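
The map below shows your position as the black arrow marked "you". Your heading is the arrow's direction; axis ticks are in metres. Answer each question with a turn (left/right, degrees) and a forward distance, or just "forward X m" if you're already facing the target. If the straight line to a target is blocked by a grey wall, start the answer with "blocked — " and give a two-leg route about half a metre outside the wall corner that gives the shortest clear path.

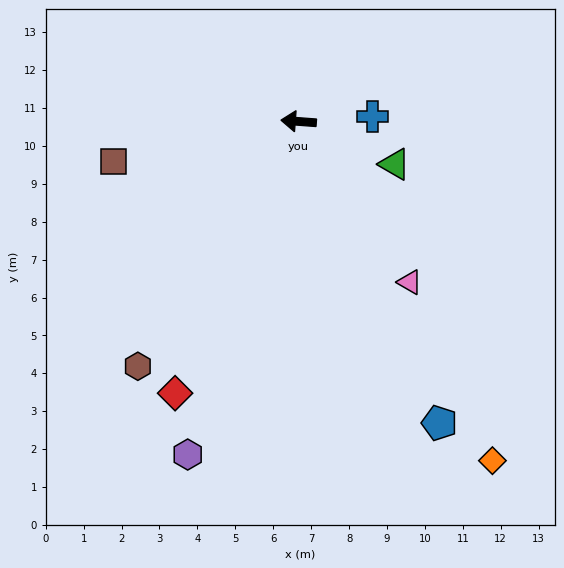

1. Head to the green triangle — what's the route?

turn left 160°, forward 2.8 m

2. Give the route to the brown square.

turn left 16°, forward 5.0 m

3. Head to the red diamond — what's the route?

turn left 70°, forward 7.9 m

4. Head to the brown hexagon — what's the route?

turn left 61°, forward 7.7 m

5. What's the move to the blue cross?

turn right 172°, forward 2.0 m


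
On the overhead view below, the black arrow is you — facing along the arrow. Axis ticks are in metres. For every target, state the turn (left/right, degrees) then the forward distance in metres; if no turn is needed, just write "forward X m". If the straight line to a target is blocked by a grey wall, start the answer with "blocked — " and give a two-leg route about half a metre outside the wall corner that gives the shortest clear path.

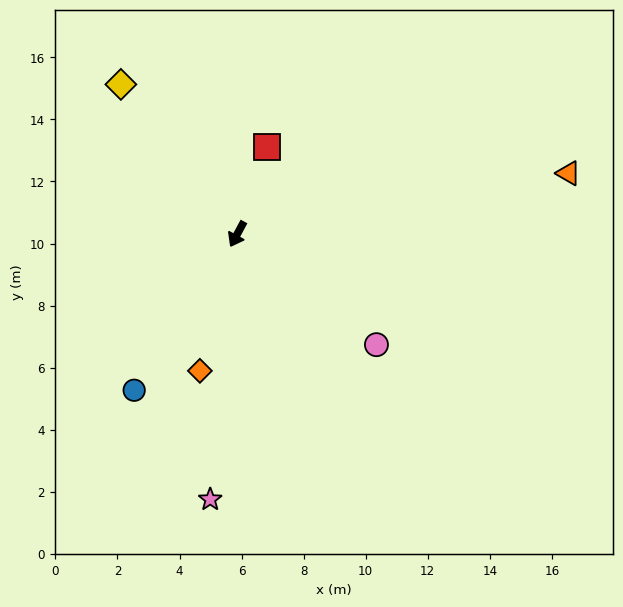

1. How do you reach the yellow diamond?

turn right 114°, forward 6.1 m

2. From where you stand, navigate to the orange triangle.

turn left 129°, forward 10.9 m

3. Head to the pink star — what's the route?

turn left 23°, forward 8.6 m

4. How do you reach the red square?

turn right 170°, forward 3.0 m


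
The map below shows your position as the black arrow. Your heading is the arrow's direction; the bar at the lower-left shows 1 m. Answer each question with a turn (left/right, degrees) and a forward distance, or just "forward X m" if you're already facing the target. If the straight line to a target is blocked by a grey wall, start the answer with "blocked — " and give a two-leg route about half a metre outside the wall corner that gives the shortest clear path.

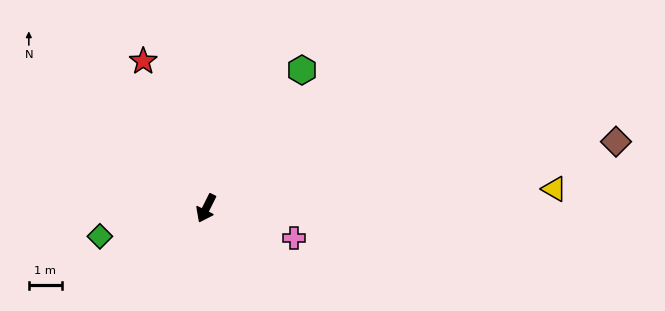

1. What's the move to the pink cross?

turn left 98°, forward 2.8 m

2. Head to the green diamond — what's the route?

turn right 49°, forward 3.4 m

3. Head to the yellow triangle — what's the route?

turn left 120°, forward 10.6 m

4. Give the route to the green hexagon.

turn left 172°, forward 5.1 m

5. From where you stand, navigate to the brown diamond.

turn left 126°, forward 12.7 m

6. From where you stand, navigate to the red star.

turn right 130°, forward 4.9 m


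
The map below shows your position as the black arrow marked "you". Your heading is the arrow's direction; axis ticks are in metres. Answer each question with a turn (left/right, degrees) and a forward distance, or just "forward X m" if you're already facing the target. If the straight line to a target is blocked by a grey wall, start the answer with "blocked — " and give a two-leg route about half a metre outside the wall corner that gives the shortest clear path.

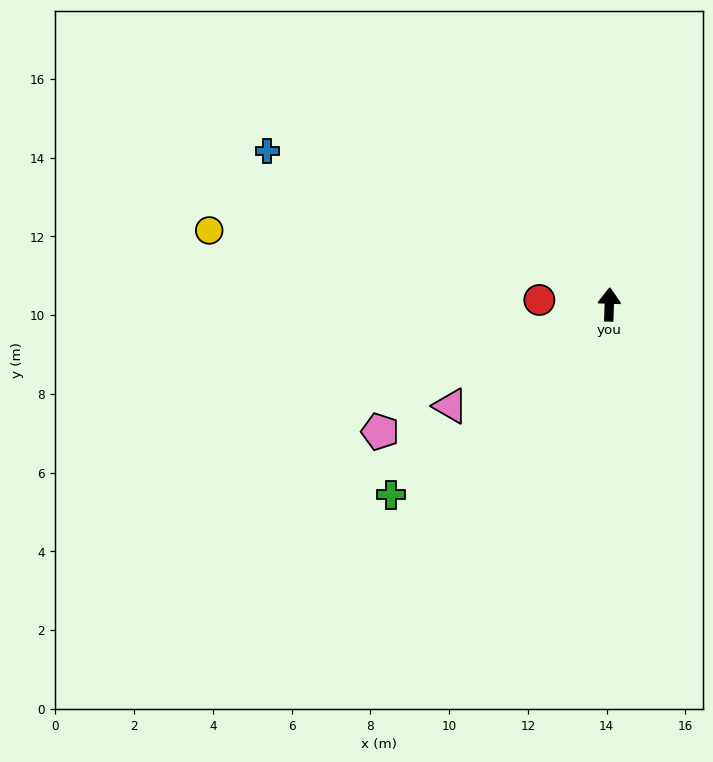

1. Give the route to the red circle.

turn left 88°, forward 1.8 m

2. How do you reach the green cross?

turn left 133°, forward 7.4 m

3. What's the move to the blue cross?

turn left 68°, forward 9.5 m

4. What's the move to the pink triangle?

turn left 124°, forward 4.8 m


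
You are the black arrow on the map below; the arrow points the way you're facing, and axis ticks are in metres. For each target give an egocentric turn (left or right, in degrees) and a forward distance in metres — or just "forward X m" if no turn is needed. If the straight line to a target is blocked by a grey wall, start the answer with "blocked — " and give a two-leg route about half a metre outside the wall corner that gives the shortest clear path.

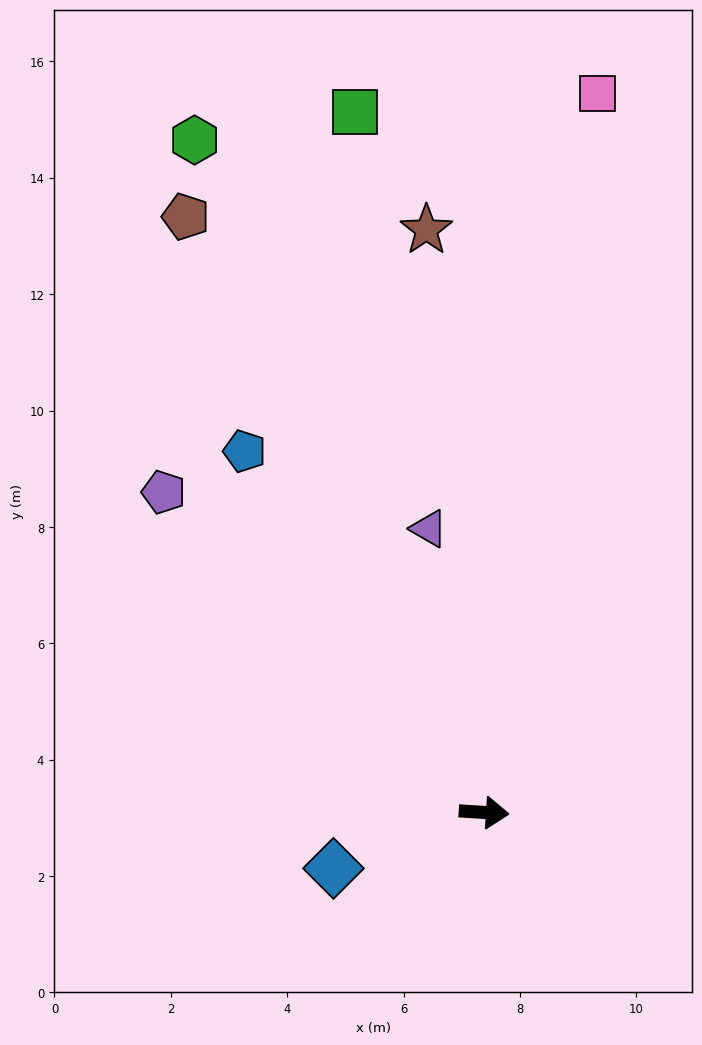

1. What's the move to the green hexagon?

turn left 117°, forward 12.6 m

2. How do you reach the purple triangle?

turn left 105°, forward 5.0 m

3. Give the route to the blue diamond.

turn right 156°, forward 2.8 m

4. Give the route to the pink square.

turn left 85°, forward 12.5 m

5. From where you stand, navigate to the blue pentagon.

turn left 127°, forward 7.4 m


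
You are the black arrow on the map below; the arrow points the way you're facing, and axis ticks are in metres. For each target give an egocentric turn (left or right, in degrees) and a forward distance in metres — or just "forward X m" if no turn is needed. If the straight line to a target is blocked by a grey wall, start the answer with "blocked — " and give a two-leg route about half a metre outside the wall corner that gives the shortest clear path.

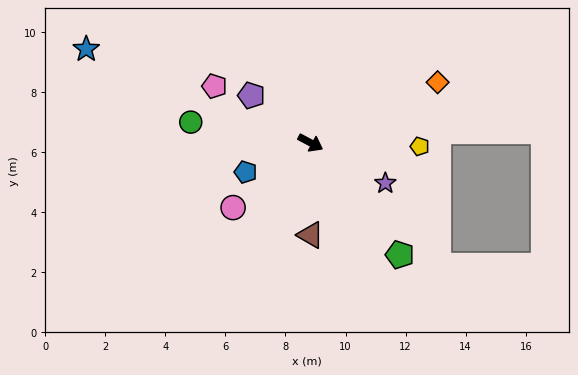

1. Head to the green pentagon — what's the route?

turn right 23°, forward 4.8 m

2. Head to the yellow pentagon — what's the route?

turn left 26°, forward 3.6 m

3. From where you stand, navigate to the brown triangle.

turn right 62°, forward 3.1 m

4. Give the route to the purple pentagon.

turn left 169°, forward 2.5 m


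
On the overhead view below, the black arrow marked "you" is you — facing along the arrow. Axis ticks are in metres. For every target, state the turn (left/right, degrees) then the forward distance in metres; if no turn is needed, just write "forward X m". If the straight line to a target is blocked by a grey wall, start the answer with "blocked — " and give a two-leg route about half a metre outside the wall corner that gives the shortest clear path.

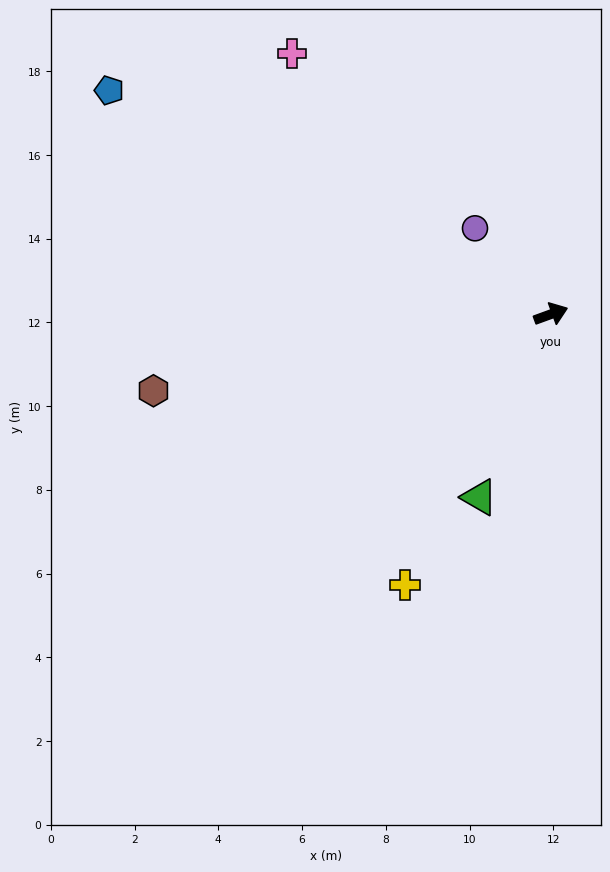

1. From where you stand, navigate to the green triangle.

turn right 131°, forward 4.7 m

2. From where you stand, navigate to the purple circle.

turn left 111°, forward 2.7 m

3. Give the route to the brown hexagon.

turn left 171°, forward 9.7 m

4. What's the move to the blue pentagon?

turn left 133°, forward 11.8 m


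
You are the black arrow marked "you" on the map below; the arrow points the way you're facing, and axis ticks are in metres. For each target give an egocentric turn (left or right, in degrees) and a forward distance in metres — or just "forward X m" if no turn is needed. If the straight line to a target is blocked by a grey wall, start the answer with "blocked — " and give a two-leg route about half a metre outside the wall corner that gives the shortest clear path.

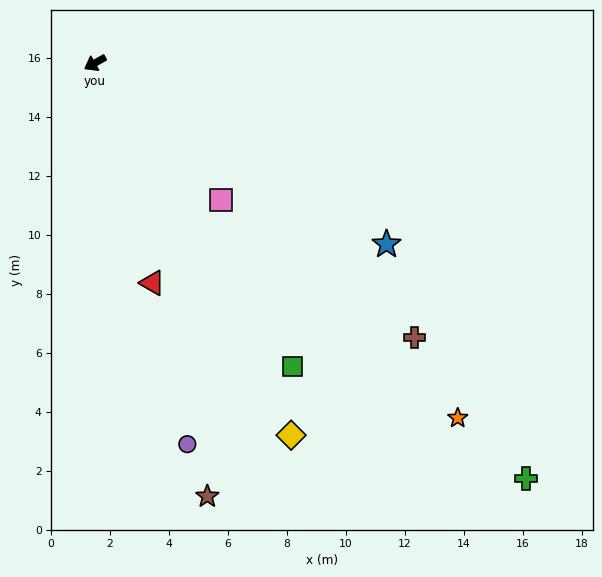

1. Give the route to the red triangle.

turn left 75°, forward 7.7 m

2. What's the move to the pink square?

turn left 103°, forward 6.3 m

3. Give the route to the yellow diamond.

turn left 89°, forward 14.3 m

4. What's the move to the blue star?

turn left 119°, forward 11.6 m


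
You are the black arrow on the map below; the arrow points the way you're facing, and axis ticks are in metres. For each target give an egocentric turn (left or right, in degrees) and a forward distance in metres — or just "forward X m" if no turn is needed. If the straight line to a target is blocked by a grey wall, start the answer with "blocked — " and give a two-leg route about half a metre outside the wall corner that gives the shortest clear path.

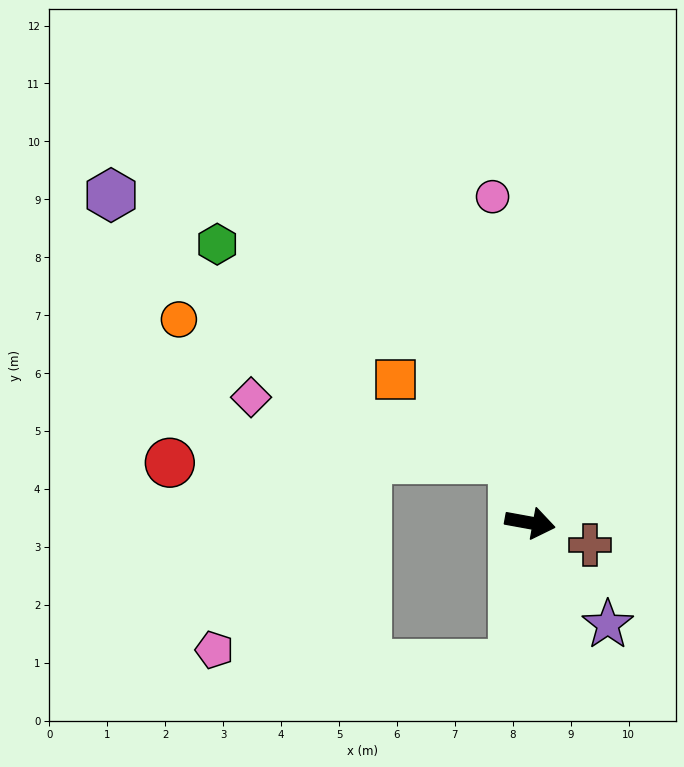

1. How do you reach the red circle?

blocked — turn left 115°, forward 1.1 m, then turn left 76°, forward 5.9 m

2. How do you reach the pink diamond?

blocked — turn left 115°, forward 1.1 m, then turn left 62°, forward 4.6 m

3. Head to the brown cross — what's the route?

turn right 10°, forward 1.1 m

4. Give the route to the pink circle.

turn left 107°, forward 5.7 m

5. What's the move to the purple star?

turn right 42°, forward 2.2 m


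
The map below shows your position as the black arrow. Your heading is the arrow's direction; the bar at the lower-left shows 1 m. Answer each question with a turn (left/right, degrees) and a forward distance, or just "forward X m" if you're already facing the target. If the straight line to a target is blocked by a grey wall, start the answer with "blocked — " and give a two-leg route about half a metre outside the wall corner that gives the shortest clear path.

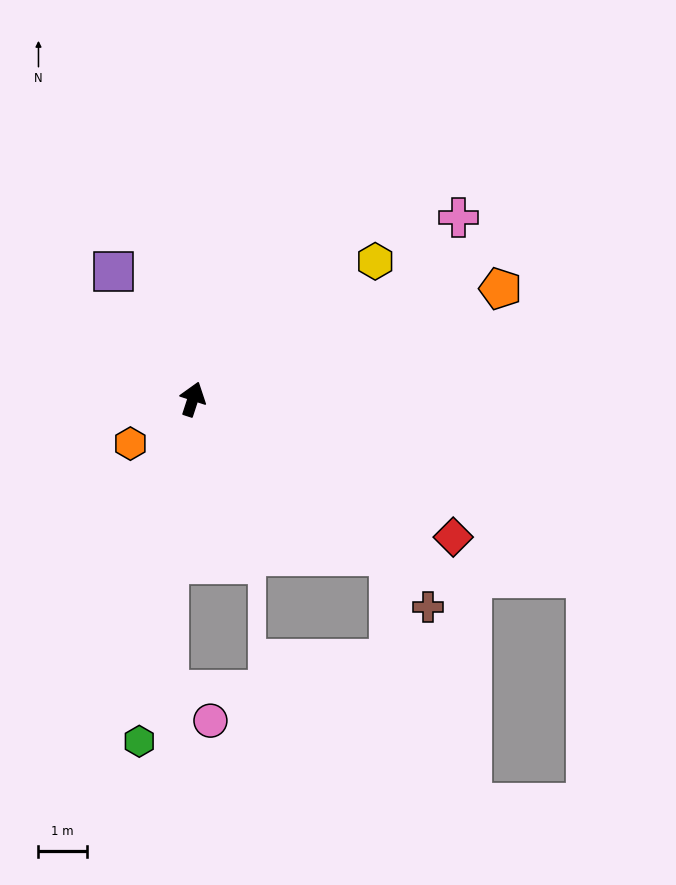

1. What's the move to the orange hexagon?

turn left 143°, forward 1.6 m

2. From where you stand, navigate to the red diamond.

turn right 100°, forward 6.1 m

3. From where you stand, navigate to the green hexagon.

turn right 171°, forward 7.1 m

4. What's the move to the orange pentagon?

turn right 52°, forward 6.7 m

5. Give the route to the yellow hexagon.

turn right 35°, forward 4.7 m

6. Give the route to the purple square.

turn left 50°, forward 3.1 m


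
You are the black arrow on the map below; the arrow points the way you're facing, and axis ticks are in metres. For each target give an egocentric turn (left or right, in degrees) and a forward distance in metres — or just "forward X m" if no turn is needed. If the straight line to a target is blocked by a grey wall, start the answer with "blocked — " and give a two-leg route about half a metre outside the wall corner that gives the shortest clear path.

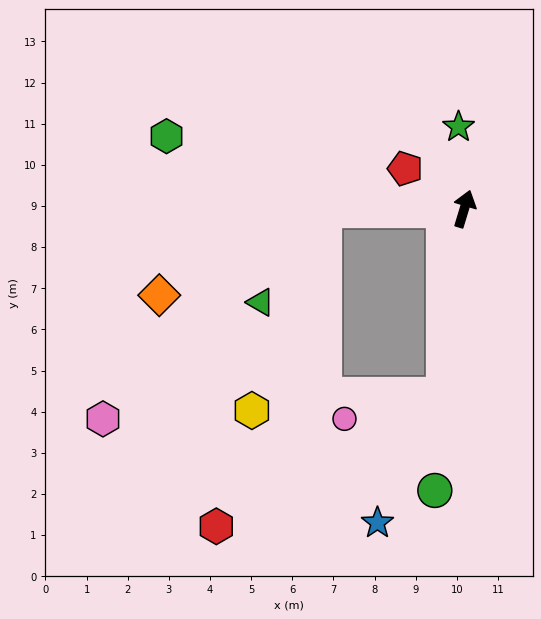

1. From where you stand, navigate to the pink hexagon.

blocked — turn left 108°, forward 3.4 m, then turn left 42°, forward 7.4 m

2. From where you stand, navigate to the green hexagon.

turn left 93°, forward 7.4 m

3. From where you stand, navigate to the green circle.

turn right 169°, forward 6.9 m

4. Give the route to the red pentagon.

turn left 73°, forward 1.7 m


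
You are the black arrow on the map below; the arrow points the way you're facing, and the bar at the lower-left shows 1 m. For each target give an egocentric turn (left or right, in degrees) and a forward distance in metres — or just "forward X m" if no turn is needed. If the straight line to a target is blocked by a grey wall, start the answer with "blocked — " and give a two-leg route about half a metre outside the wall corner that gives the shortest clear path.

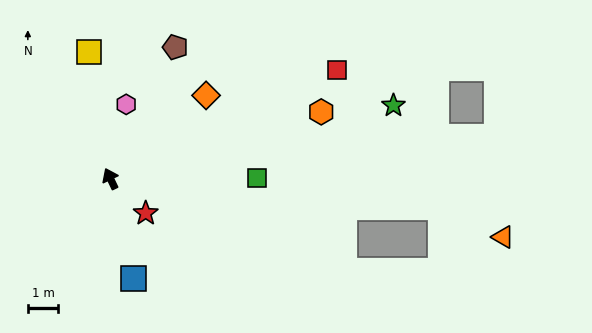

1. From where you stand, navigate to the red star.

turn right 160°, forward 1.6 m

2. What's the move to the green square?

turn right 115°, forward 4.8 m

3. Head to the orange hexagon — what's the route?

turn right 98°, forward 7.2 m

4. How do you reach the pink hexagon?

turn right 37°, forward 2.5 m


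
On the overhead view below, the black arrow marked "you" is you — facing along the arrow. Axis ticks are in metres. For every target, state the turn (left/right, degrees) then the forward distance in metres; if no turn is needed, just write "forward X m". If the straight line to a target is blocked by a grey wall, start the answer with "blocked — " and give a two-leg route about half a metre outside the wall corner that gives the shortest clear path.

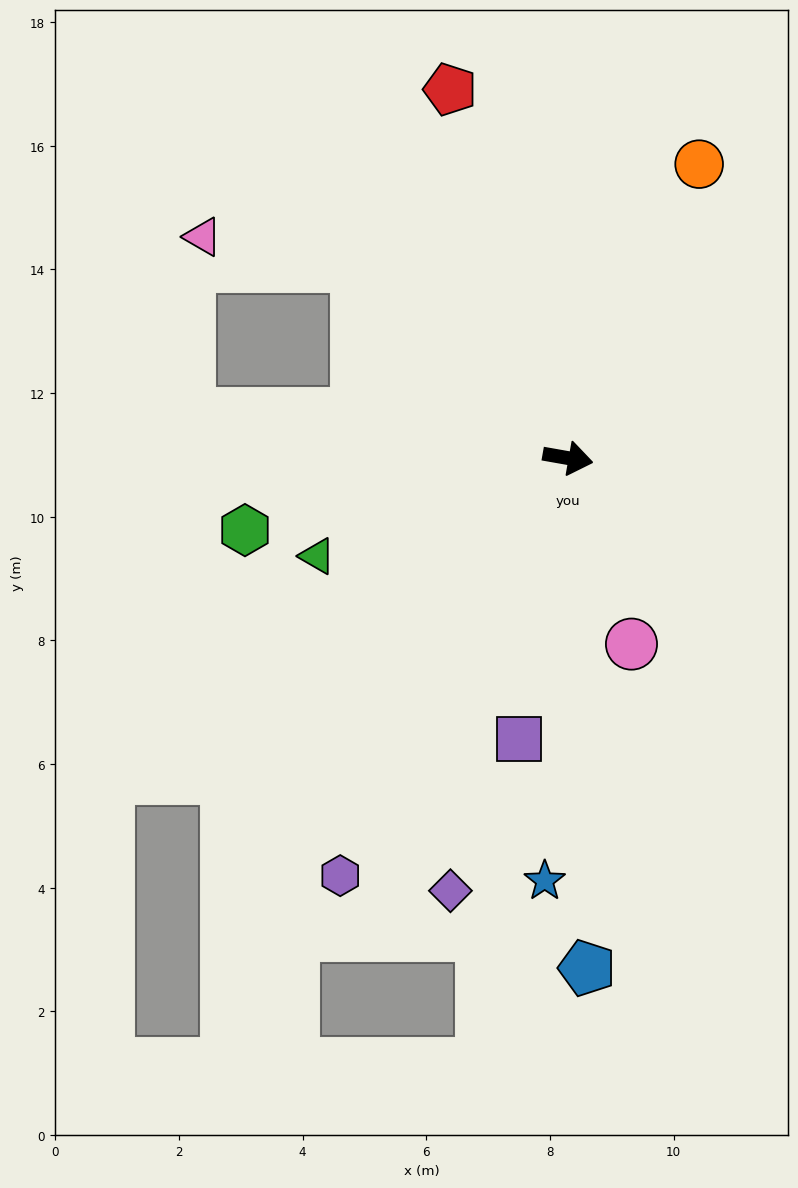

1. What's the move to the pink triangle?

blocked — turn left 148°, forward 4.6 m, then turn left 31°, forward 2.5 m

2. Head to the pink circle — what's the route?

turn right 61°, forward 3.2 m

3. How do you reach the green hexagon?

turn right 157°, forward 5.4 m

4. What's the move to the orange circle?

turn left 76°, forward 5.2 m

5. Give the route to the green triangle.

turn right 149°, forward 4.4 m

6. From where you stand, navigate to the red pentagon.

turn left 118°, forward 6.3 m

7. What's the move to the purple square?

turn right 90°, forward 4.6 m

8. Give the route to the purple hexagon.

turn right 109°, forward 7.7 m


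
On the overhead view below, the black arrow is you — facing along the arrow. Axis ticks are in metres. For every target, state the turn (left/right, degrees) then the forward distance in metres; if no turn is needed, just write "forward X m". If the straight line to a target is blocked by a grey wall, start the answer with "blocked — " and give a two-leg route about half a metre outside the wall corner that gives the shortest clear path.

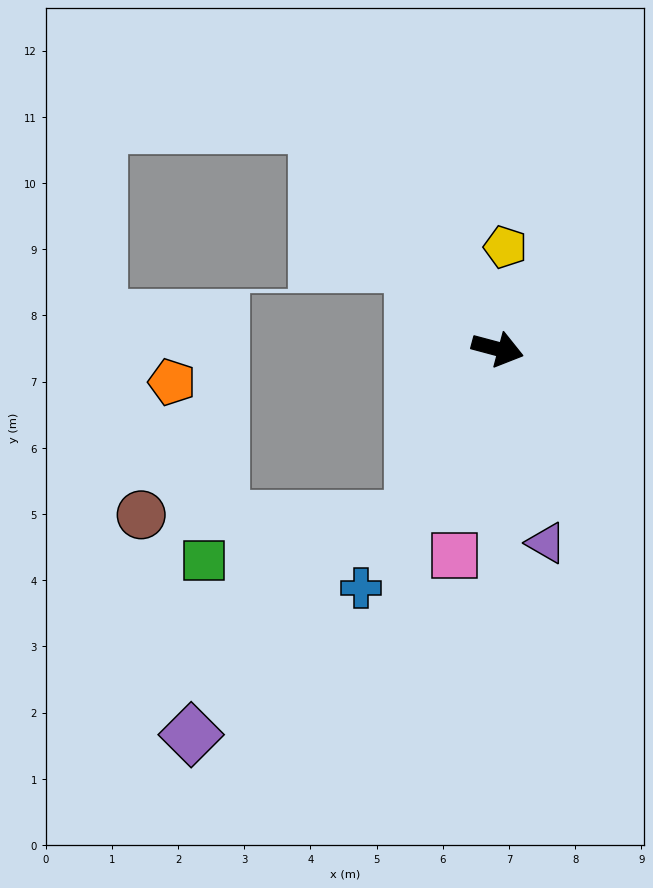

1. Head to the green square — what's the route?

blocked — turn right 102°, forward 2.9 m, then turn right 52°, forward 3.2 m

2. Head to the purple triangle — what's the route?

turn right 61°, forward 3.0 m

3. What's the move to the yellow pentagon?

turn left 101°, forward 1.5 m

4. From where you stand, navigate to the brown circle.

blocked — turn right 102°, forward 2.9 m, then turn right 64°, forward 4.1 m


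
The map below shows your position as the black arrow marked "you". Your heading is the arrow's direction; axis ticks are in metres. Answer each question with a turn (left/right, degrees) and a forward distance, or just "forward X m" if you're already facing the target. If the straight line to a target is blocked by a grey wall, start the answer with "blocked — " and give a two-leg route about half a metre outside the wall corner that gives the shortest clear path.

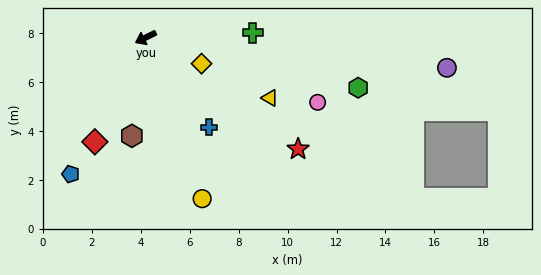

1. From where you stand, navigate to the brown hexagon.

turn left 56°, forward 4.1 m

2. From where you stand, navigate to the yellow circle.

turn left 83°, forward 7.0 m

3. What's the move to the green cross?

turn left 156°, forward 4.4 m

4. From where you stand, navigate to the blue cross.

turn left 99°, forward 4.5 m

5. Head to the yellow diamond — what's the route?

turn left 129°, forward 2.5 m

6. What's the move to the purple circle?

turn left 148°, forward 12.4 m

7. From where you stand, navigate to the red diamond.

turn left 38°, forward 4.7 m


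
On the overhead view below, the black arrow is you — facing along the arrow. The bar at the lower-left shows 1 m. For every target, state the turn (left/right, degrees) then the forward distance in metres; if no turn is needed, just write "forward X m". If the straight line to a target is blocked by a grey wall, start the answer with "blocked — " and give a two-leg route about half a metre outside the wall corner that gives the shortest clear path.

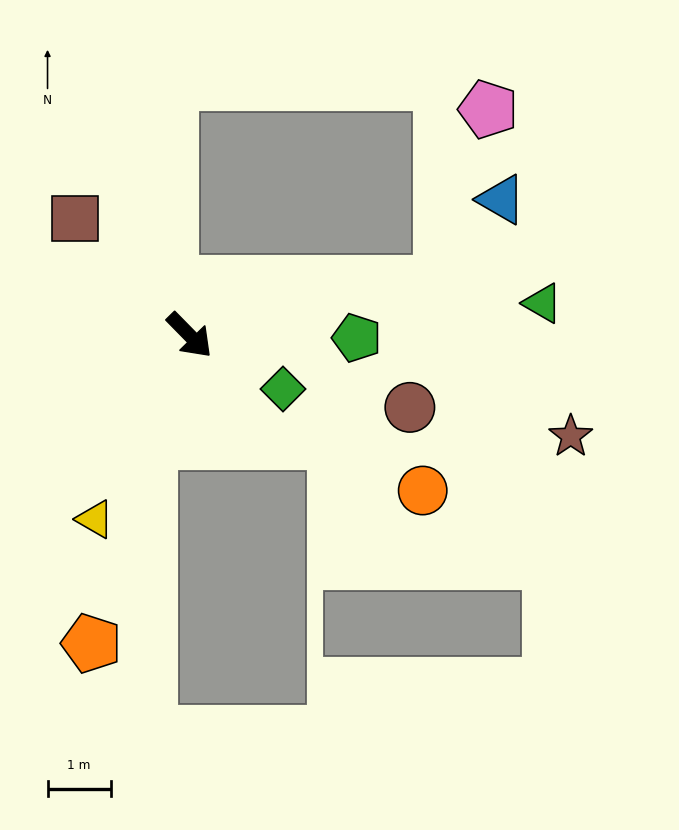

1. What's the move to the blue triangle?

blocked — turn left 57°, forward 4.1 m, then turn left 42°, forward 1.6 m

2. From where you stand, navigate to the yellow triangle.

turn right 72°, forward 3.3 m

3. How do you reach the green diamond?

turn left 16°, forward 1.7 m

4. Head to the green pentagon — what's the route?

turn left 45°, forward 2.6 m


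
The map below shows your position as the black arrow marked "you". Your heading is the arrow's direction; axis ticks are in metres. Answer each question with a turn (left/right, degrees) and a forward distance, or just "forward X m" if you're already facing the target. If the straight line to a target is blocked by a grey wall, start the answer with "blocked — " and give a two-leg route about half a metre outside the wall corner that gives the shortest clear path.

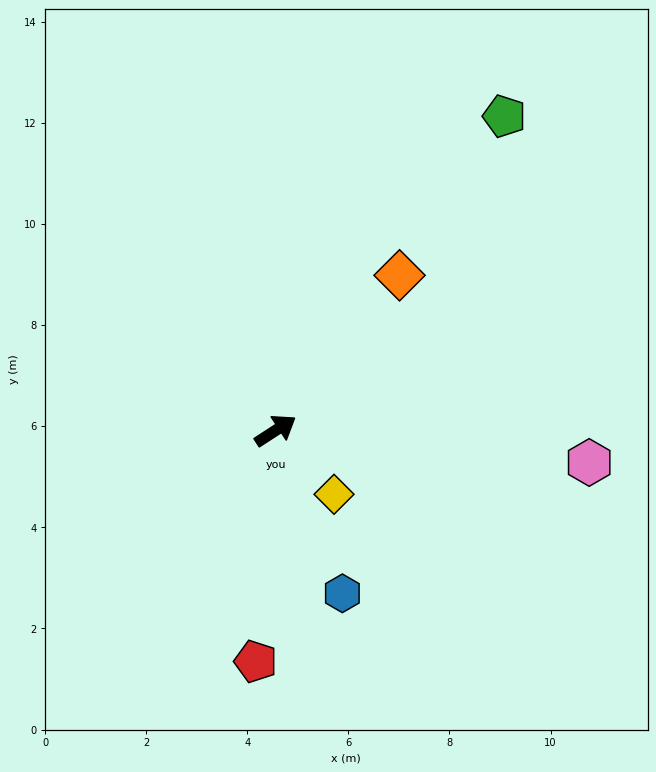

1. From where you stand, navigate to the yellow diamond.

turn right 81°, forward 1.7 m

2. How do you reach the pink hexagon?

turn right 39°, forward 6.2 m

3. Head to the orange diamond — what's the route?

turn left 18°, forward 3.9 m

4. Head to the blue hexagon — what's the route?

turn right 101°, forward 3.5 m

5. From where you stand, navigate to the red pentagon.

turn right 128°, forward 4.6 m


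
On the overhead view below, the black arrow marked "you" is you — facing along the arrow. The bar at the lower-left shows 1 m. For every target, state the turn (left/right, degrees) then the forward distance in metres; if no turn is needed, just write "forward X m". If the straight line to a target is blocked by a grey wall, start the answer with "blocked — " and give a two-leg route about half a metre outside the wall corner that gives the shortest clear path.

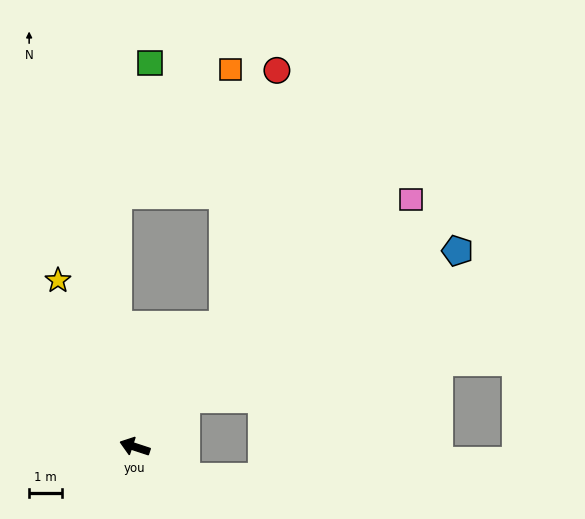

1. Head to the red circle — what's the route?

blocked — turn right 108°, forward 4.6 m, then turn left 24°, forward 7.9 m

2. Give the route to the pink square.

turn right 120°, forward 11.3 m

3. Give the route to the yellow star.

turn right 47°, forward 5.6 m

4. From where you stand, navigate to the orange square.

blocked — turn right 108°, forward 4.6 m, then turn left 35°, forward 7.7 m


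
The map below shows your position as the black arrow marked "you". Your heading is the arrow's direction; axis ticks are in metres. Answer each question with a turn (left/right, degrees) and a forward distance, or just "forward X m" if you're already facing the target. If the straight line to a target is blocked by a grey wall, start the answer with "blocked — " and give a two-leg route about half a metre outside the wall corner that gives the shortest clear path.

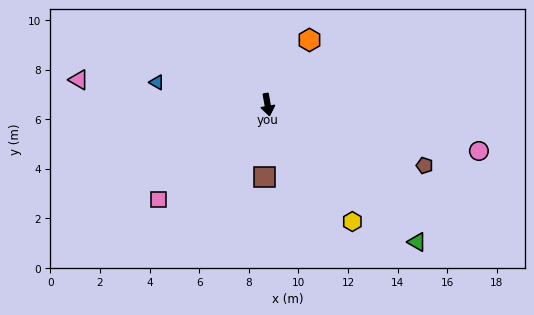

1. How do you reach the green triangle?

turn left 38°, forward 8.2 m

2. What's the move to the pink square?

turn right 59°, forward 5.8 m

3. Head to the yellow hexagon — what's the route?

turn left 26°, forward 5.8 m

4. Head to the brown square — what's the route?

turn right 12°, forward 2.9 m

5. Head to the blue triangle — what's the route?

turn right 111°, forward 4.6 m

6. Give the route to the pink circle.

turn left 68°, forward 8.7 m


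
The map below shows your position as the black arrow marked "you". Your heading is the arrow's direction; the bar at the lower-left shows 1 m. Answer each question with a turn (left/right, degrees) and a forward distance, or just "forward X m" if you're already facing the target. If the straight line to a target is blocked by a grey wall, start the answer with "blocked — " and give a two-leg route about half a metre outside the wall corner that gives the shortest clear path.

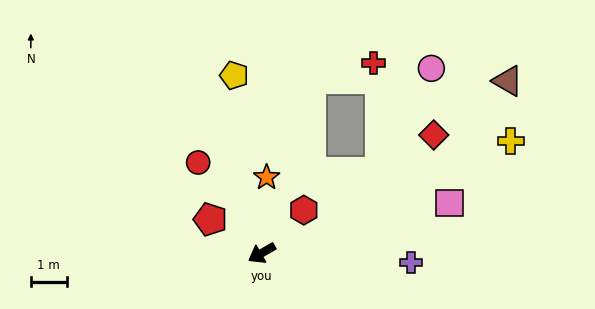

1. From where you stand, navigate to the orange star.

turn right 124°, forward 2.1 m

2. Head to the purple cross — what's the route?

turn left 147°, forward 4.2 m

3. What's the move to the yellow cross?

turn left 174°, forward 7.6 m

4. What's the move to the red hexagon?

turn right 164°, forward 1.7 m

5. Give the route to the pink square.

turn left 165°, forward 5.4 m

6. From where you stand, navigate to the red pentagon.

turn right 63°, forward 1.7 m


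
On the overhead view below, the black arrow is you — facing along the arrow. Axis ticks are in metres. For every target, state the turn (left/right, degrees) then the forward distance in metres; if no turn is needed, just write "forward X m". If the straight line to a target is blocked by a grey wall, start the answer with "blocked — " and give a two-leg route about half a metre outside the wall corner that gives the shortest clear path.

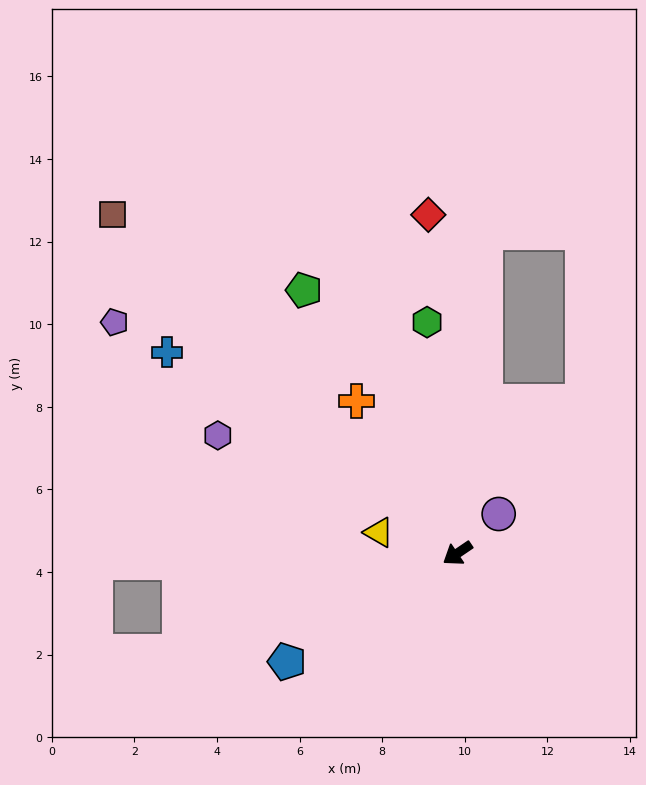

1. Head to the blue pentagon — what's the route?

forward 4.9 m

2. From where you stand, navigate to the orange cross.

turn right 91°, forward 4.4 m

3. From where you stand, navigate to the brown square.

turn right 79°, forward 11.7 m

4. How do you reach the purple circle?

turn right 171°, forward 1.4 m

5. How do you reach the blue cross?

turn right 69°, forward 8.5 m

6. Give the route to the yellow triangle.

turn right 49°, forward 2.0 m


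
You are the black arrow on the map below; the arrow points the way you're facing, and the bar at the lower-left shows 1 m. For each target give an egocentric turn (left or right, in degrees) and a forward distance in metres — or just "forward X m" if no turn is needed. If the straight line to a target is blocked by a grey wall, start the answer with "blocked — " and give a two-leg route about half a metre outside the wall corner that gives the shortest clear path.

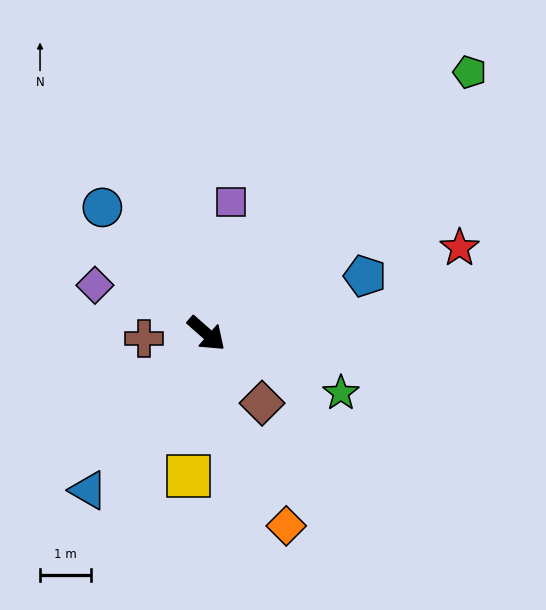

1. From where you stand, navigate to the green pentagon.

turn left 86°, forward 7.3 m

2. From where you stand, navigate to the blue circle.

turn left 171°, forward 3.2 m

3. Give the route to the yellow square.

turn right 56°, forward 2.8 m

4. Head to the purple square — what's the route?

turn left 121°, forward 2.6 m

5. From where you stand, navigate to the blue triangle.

turn right 86°, forward 3.8 m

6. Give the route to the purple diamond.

turn right 162°, forward 2.4 m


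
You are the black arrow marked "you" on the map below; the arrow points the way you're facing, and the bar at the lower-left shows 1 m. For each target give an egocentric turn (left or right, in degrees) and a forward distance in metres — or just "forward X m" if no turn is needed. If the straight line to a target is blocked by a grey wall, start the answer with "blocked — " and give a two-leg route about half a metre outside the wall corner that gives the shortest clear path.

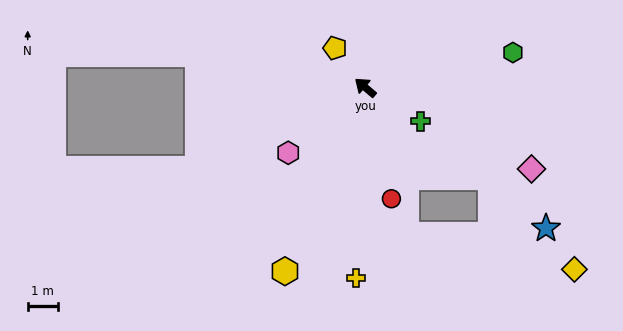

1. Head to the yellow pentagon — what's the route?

turn right 12°, forward 1.6 m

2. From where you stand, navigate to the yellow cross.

turn left 128°, forward 6.3 m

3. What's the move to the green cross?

turn right 171°, forward 2.1 m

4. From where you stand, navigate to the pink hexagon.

turn left 81°, forward 3.3 m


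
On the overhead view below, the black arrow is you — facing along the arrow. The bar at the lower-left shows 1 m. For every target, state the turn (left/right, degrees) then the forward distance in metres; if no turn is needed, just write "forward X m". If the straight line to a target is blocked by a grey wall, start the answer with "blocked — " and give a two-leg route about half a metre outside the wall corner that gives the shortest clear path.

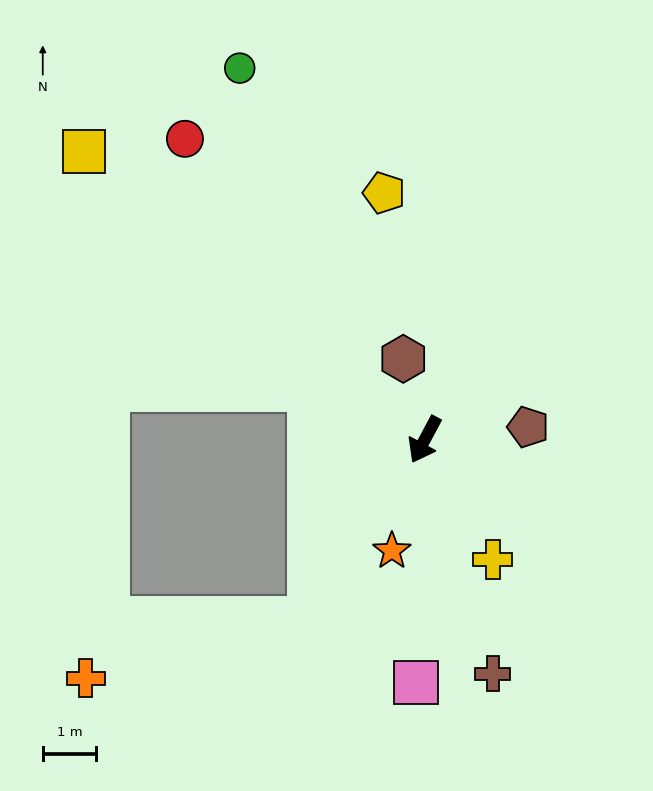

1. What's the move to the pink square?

turn left 26°, forward 4.5 m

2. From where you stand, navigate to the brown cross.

turn left 44°, forward 4.5 m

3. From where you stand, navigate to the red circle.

turn right 113°, forward 7.2 m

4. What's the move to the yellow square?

turn right 102°, forward 8.3 m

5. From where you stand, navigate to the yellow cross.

turn left 58°, forward 2.6 m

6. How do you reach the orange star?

turn left 12°, forward 2.2 m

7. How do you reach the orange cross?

blocked — turn right 4°, forward 4.0 m, then turn right 43°, forward 4.3 m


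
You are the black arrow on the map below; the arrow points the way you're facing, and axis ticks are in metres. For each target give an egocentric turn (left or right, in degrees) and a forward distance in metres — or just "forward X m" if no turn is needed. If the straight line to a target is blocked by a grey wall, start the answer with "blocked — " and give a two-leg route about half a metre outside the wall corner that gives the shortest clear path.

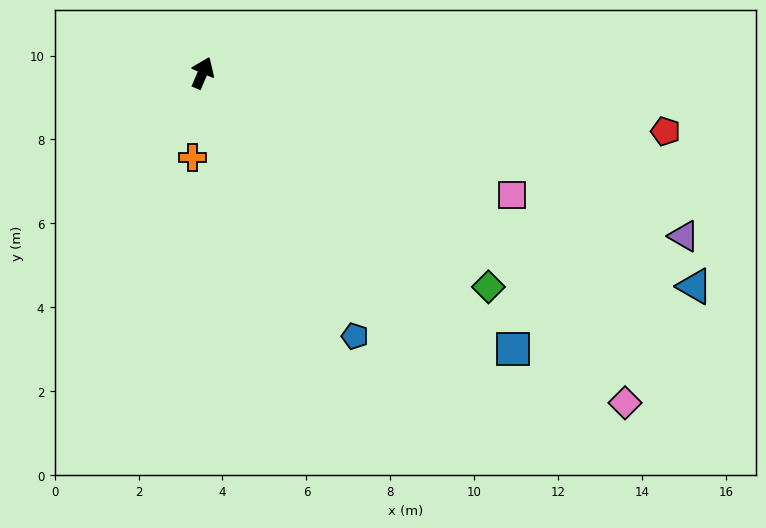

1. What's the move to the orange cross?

turn right 164°, forward 2.0 m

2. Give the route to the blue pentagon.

turn right 127°, forward 7.2 m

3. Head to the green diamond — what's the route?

turn right 104°, forward 8.5 m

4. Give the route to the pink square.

turn right 89°, forward 7.9 m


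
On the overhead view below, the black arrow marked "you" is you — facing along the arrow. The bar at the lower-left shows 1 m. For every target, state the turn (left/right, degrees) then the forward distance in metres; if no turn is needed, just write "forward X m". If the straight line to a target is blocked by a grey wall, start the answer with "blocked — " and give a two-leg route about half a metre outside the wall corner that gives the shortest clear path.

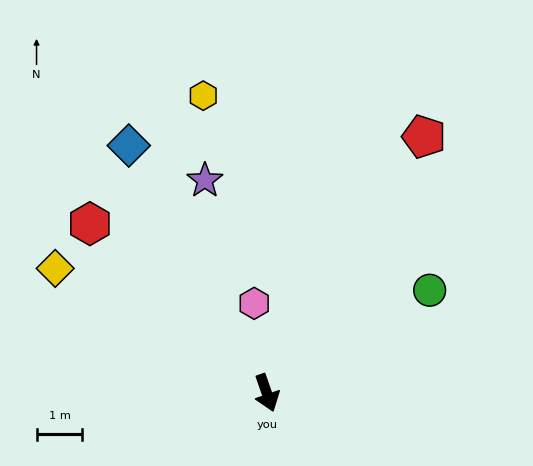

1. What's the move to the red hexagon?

turn right 153°, forward 5.3 m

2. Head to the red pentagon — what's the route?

turn left 129°, forward 6.6 m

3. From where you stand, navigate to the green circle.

turn left 103°, forward 4.2 m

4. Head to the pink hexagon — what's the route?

turn left 169°, forward 2.0 m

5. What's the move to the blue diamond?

turn right 170°, forward 6.2 m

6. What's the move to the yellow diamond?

turn right 140°, forward 5.4 m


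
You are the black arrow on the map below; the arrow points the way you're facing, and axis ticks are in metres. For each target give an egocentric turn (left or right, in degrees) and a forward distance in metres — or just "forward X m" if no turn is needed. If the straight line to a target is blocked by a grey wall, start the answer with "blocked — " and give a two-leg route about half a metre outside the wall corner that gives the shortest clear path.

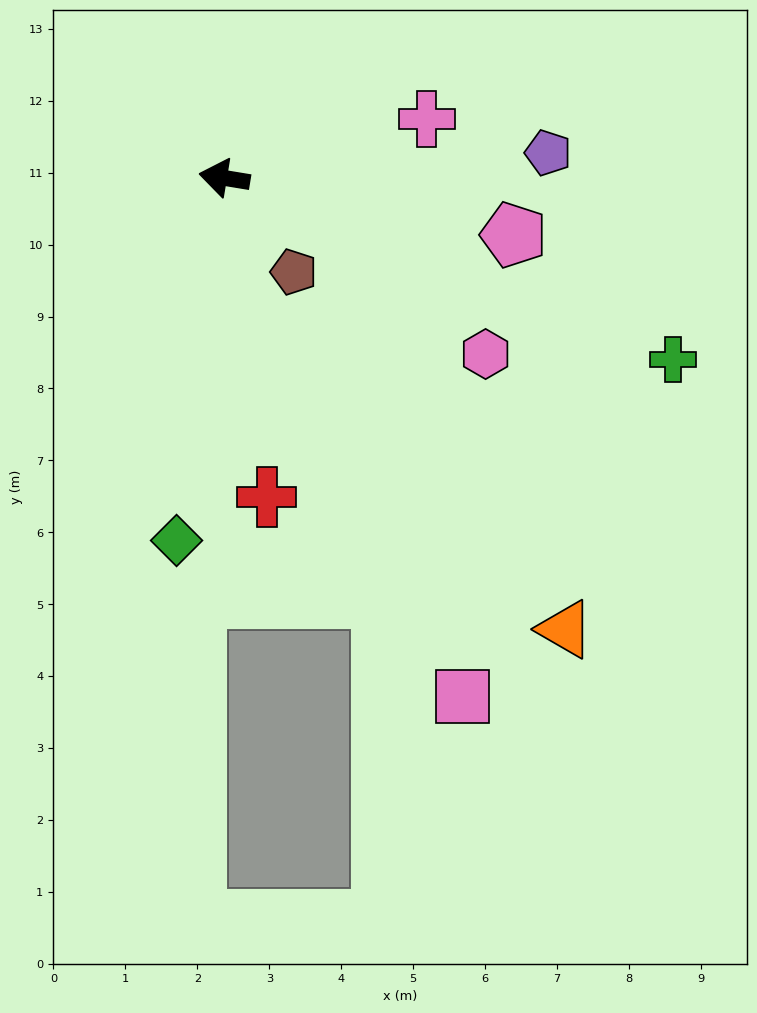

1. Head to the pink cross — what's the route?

turn right 154°, forward 2.9 m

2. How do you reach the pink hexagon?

turn left 155°, forward 4.4 m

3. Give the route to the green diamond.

turn left 92°, forward 5.1 m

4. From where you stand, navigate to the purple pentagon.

turn right 166°, forward 4.5 m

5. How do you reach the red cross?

turn left 107°, forward 4.5 m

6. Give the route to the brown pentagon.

turn left 136°, forward 1.6 m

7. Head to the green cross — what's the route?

turn left 167°, forward 6.7 m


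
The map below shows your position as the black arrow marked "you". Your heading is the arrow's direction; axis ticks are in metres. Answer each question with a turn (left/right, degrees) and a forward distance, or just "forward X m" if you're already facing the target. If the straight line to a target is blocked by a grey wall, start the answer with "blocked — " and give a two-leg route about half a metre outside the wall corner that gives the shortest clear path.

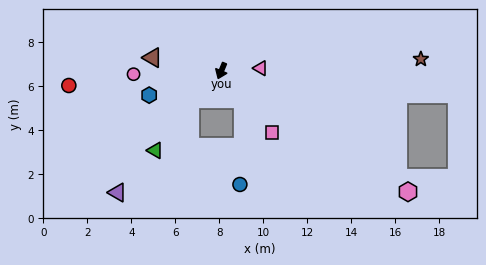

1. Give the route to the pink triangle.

turn left 116°, forward 1.8 m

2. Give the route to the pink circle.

turn right 65°, forward 4.0 m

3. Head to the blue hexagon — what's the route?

turn right 49°, forward 3.5 m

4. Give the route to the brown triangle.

turn right 78°, forward 3.2 m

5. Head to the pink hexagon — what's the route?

turn left 80°, forward 10.1 m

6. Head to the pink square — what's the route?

turn left 62°, forward 3.6 m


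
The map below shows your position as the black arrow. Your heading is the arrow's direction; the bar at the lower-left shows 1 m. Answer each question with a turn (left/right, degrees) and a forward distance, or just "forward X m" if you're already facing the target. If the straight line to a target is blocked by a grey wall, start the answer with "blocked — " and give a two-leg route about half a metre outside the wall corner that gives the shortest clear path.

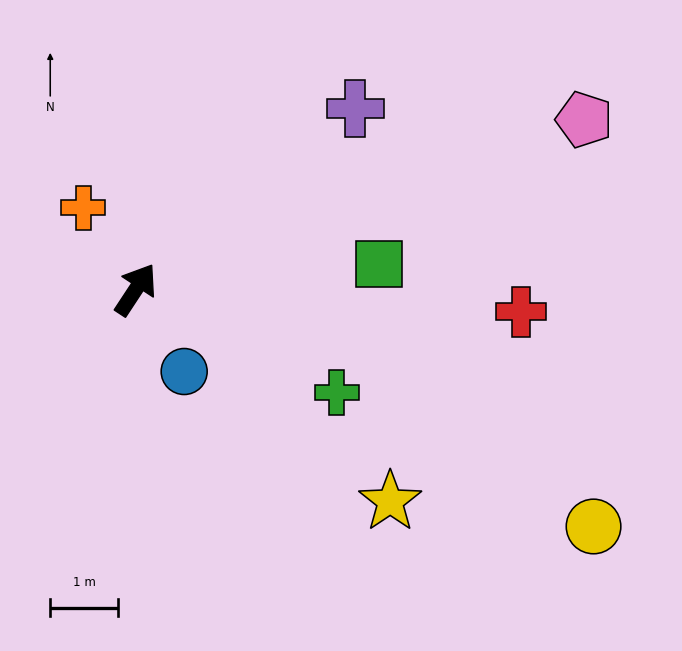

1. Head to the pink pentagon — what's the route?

turn right 36°, forward 7.1 m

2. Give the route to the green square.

turn right 51°, forward 3.6 m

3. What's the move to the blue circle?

turn right 116°, forward 1.4 m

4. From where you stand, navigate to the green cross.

turn right 84°, forward 3.3 m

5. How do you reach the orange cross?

turn left 66°, forward 1.4 m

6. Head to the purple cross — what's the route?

turn right 17°, forward 4.2 m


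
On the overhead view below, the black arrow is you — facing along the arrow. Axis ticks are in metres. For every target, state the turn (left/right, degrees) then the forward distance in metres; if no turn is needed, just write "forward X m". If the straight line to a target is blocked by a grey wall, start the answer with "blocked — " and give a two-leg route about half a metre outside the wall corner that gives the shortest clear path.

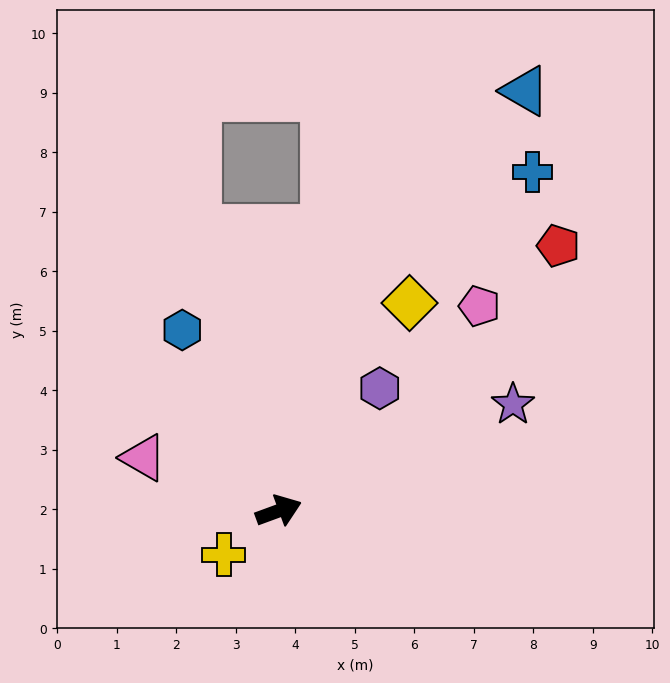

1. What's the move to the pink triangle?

turn left 138°, forward 2.4 m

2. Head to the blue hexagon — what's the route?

turn left 98°, forward 3.4 m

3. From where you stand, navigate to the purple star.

turn left 4°, forward 4.3 m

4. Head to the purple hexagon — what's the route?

turn left 30°, forward 2.7 m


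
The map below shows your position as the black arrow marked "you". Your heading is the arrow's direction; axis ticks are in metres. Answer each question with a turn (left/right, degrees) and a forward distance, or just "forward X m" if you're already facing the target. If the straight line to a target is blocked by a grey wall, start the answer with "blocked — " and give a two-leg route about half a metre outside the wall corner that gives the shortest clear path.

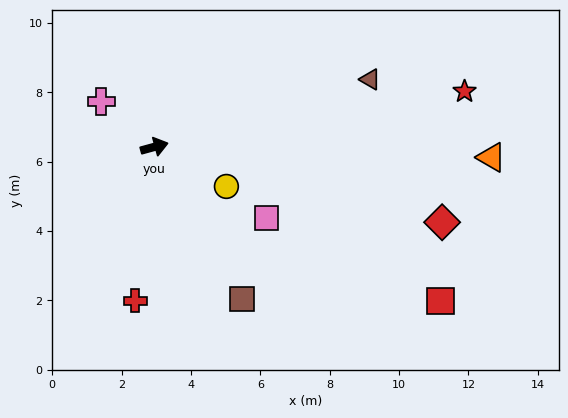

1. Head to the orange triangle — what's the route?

turn right 17°, forward 9.7 m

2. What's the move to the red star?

turn right 5°, forward 9.1 m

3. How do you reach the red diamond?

turn right 30°, forward 8.6 m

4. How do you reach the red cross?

turn right 112°, forward 4.5 m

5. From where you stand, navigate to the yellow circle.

turn right 44°, forward 2.4 m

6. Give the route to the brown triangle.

turn left 2°, forward 6.5 m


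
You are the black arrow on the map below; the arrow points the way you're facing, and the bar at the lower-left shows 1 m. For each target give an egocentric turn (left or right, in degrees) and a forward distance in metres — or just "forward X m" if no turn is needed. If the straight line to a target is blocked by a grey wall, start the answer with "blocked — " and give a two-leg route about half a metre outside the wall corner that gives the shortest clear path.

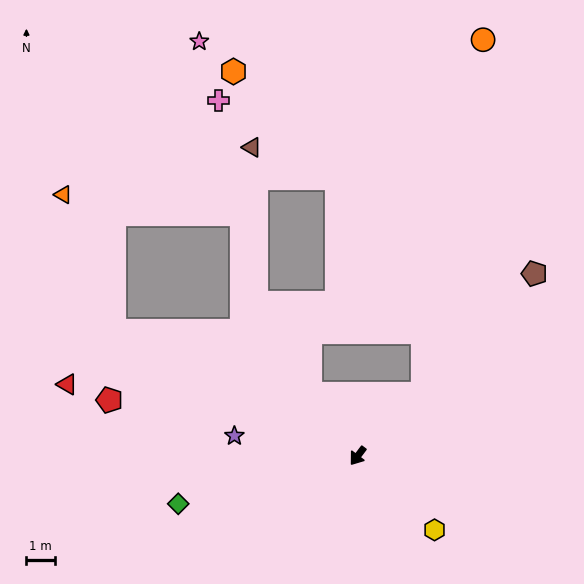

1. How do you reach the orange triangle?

blocked — turn right 80°, forward 9.7 m, then turn right 42°, forward 5.1 m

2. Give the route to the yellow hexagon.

turn left 83°, forward 3.8 m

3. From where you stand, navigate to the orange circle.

blocked — turn left 171°, forward 3.2 m, then turn left 36°, forward 12.7 m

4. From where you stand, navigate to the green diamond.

turn right 38°, forward 6.6 m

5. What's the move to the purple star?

turn right 62°, forward 4.4 m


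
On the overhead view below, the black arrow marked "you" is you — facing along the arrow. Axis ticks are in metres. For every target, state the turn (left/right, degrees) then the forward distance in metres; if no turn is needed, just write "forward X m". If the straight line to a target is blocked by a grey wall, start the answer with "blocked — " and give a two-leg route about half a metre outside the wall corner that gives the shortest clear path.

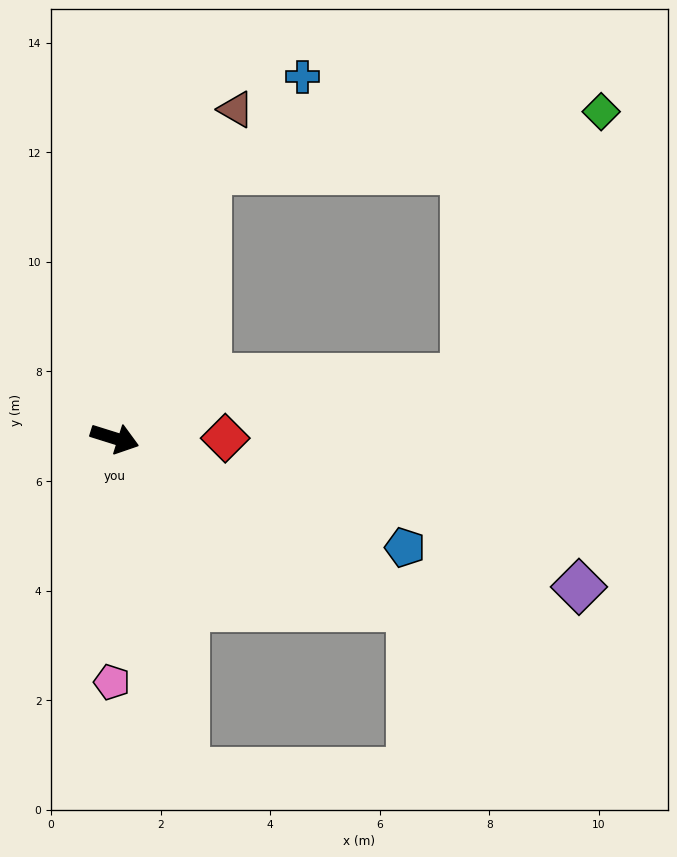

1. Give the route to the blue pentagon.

turn right 3°, forward 5.7 m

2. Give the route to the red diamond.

turn left 17°, forward 2.0 m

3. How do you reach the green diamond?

blocked — turn left 88°, forward 5.2 m, then turn right 62°, forward 7.3 m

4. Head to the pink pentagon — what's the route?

turn right 73°, forward 4.5 m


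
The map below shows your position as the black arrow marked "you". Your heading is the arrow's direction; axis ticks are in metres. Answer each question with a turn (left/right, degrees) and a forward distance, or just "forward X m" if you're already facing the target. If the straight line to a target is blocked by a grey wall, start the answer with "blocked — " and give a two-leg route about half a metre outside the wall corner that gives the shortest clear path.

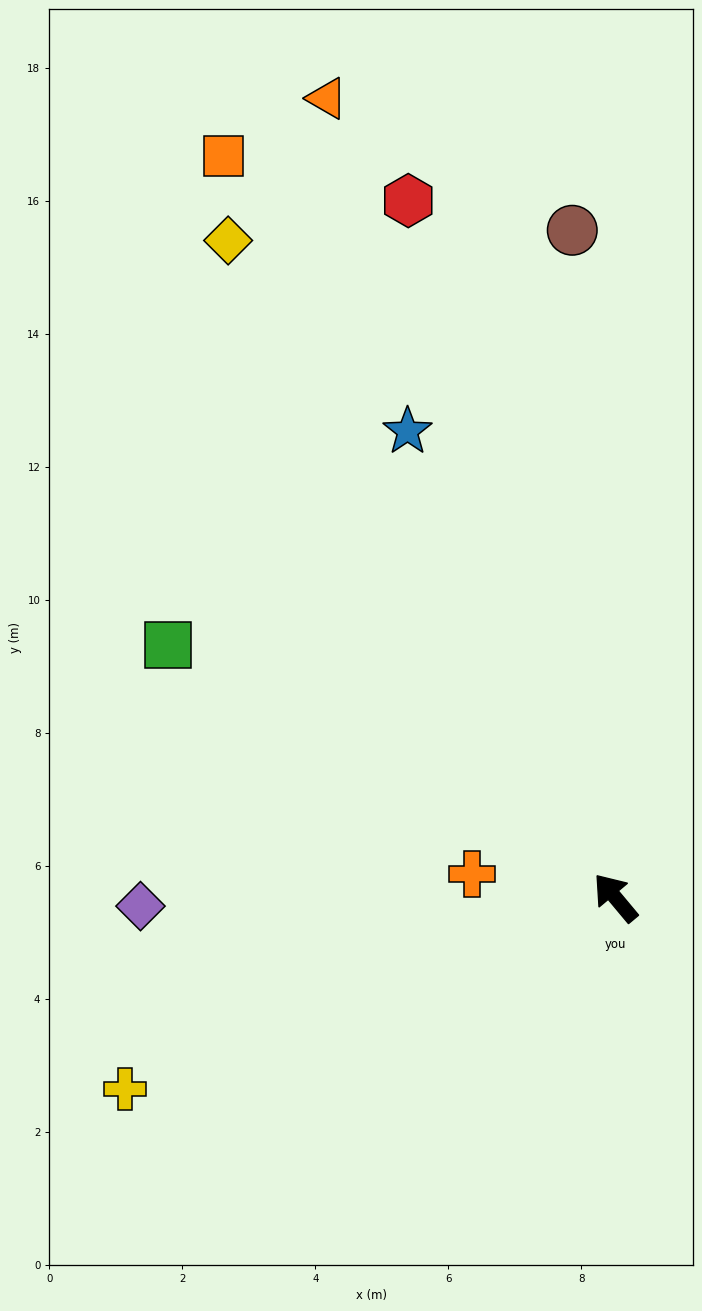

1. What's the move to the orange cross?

turn left 41°, forward 2.2 m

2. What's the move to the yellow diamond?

turn right 9°, forward 11.5 m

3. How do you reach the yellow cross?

turn left 71°, forward 7.9 m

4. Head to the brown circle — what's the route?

turn right 36°, forward 10.1 m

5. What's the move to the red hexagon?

turn right 23°, forward 10.9 m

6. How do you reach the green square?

turn left 21°, forward 7.7 m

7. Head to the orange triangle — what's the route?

turn right 20°, forward 12.8 m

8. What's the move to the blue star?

turn right 16°, forward 7.7 m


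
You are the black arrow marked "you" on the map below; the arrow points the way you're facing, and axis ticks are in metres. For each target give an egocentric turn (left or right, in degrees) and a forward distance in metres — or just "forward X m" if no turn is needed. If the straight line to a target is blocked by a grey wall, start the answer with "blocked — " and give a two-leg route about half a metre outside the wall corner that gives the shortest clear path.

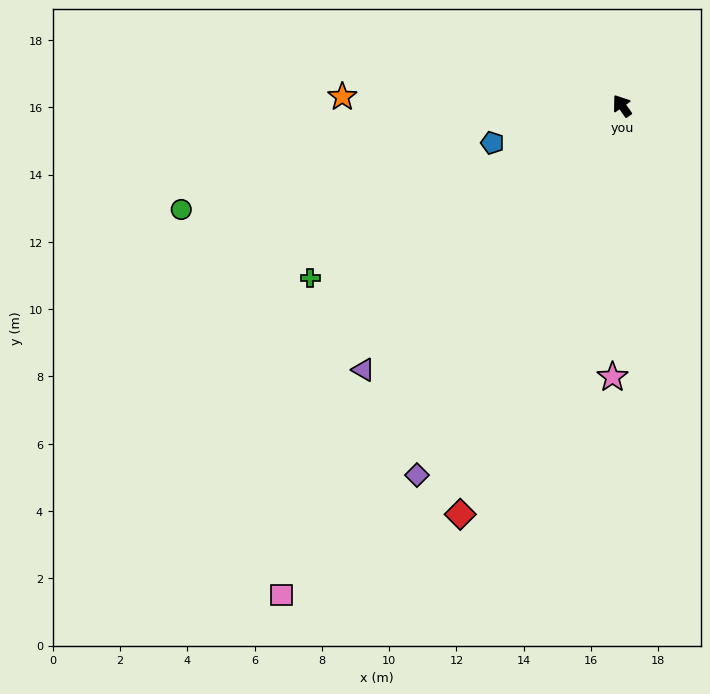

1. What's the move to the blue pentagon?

turn left 71°, forward 4.0 m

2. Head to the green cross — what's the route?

turn left 84°, forward 10.6 m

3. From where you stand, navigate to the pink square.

turn left 110°, forward 17.7 m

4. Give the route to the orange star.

turn left 53°, forward 8.3 m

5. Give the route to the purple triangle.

turn left 100°, forward 11.0 m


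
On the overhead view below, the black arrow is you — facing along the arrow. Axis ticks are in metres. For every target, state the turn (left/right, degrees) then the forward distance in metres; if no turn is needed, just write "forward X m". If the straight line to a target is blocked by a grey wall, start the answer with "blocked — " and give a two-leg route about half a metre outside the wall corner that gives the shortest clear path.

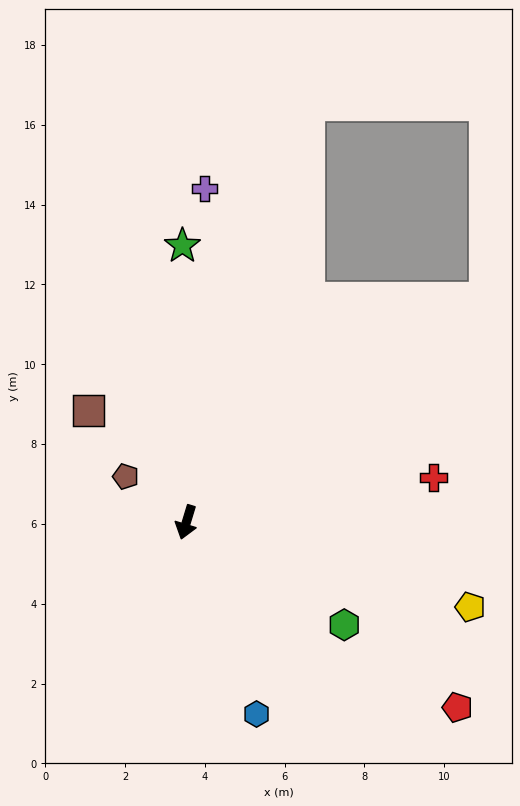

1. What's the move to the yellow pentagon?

turn left 90°, forward 7.4 m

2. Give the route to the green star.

turn right 162°, forward 6.9 m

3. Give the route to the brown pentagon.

turn right 110°, forward 1.9 m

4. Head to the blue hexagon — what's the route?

turn left 37°, forward 5.1 m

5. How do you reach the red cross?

turn left 117°, forward 6.3 m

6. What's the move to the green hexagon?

turn left 74°, forward 4.7 m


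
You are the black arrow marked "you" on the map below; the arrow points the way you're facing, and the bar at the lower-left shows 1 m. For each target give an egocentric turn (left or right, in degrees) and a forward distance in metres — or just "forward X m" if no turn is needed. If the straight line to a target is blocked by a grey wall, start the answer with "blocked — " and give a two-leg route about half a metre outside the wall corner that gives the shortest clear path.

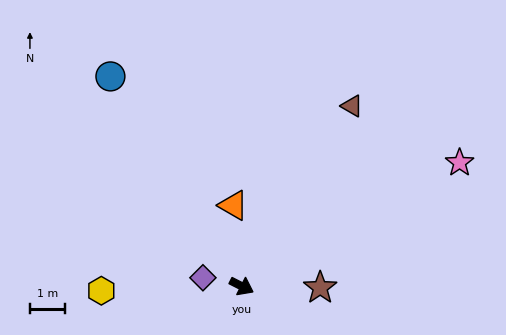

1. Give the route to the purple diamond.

turn right 165°, forward 1.1 m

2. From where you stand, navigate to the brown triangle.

turn left 85°, forward 6.0 m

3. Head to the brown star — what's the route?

turn left 26°, forward 2.2 m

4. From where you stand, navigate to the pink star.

turn left 56°, forward 7.1 m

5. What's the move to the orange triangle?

turn left 123°, forward 2.3 m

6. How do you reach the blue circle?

turn left 149°, forward 7.0 m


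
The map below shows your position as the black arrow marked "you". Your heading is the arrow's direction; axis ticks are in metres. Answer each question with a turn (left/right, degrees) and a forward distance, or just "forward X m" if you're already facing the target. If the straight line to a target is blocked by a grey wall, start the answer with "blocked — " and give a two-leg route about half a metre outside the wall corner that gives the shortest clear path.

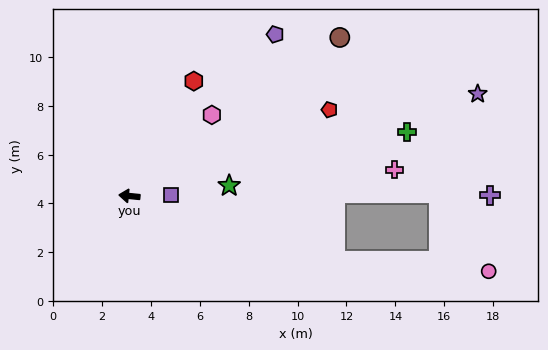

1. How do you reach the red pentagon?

turn right 151°, forward 8.9 m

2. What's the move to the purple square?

turn right 173°, forward 1.7 m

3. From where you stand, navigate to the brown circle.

turn right 137°, forward 10.8 m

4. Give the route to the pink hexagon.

turn right 130°, forward 4.7 m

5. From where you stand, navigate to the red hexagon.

turn right 114°, forward 5.4 m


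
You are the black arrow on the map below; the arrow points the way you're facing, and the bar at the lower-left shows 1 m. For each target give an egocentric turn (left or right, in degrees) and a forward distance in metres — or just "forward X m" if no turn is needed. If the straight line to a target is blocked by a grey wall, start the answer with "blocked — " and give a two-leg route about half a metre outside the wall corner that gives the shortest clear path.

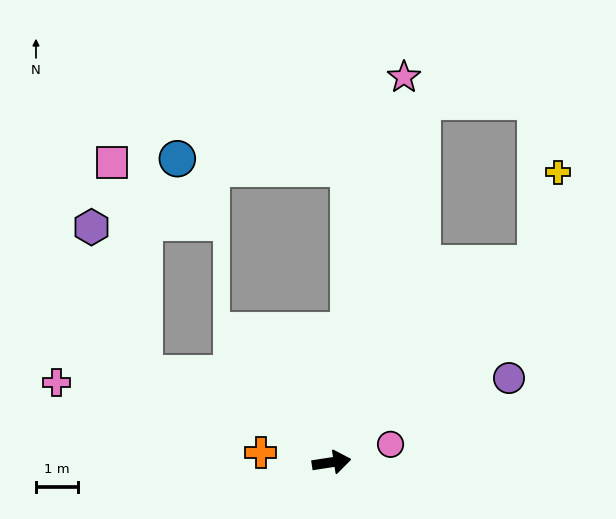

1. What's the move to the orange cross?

turn left 163°, forward 1.7 m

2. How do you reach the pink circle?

turn left 8°, forward 1.5 m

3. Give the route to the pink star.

turn left 71°, forward 9.2 m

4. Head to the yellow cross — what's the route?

blocked — turn left 36°, forward 6.7 m, then turn left 31°, forward 2.2 m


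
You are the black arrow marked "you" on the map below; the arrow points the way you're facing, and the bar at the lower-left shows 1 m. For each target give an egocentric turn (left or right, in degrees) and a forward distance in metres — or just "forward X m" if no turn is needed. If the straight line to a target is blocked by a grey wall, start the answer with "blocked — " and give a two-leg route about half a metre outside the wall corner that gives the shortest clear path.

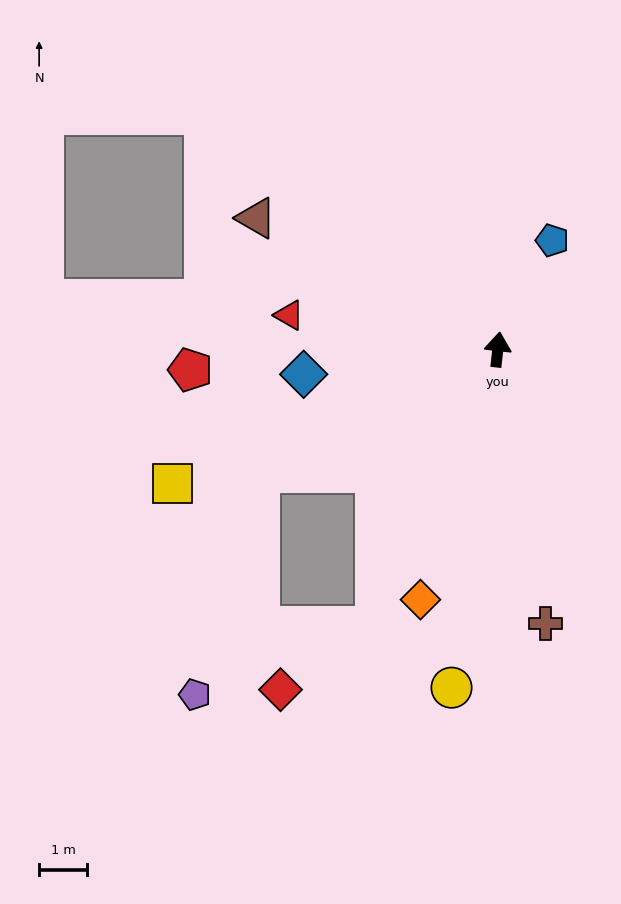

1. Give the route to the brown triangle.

turn left 68°, forward 5.7 m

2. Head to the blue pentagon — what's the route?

turn right 20°, forward 2.5 m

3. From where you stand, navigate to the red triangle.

turn left 87°, forward 4.4 m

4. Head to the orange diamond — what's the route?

turn left 169°, forward 5.4 m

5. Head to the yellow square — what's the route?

turn left 119°, forward 7.3 m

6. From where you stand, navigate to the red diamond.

blocked — turn left 163°, forward 6.3 m, then turn right 33°, forward 2.4 m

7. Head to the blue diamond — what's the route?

turn left 104°, forward 4.1 m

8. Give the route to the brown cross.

turn right 164°, forward 5.8 m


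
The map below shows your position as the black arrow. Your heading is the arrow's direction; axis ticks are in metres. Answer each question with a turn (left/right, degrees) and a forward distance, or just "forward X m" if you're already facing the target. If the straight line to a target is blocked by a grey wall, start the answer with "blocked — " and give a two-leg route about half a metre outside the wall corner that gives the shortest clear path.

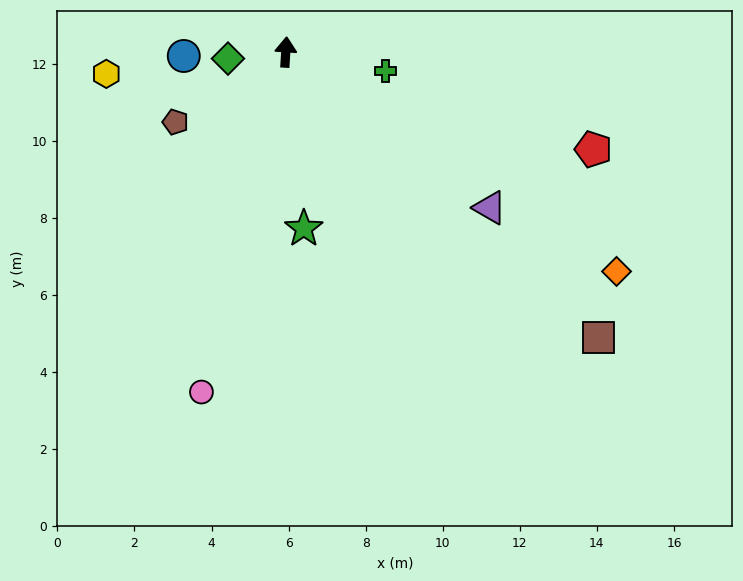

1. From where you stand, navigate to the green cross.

turn right 97°, forward 2.6 m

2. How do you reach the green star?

turn right 171°, forward 4.6 m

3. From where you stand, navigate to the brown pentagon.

turn left 126°, forward 3.4 m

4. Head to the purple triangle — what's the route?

turn right 124°, forward 6.7 m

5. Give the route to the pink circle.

turn left 170°, forward 9.1 m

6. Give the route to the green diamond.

turn left 100°, forward 1.5 m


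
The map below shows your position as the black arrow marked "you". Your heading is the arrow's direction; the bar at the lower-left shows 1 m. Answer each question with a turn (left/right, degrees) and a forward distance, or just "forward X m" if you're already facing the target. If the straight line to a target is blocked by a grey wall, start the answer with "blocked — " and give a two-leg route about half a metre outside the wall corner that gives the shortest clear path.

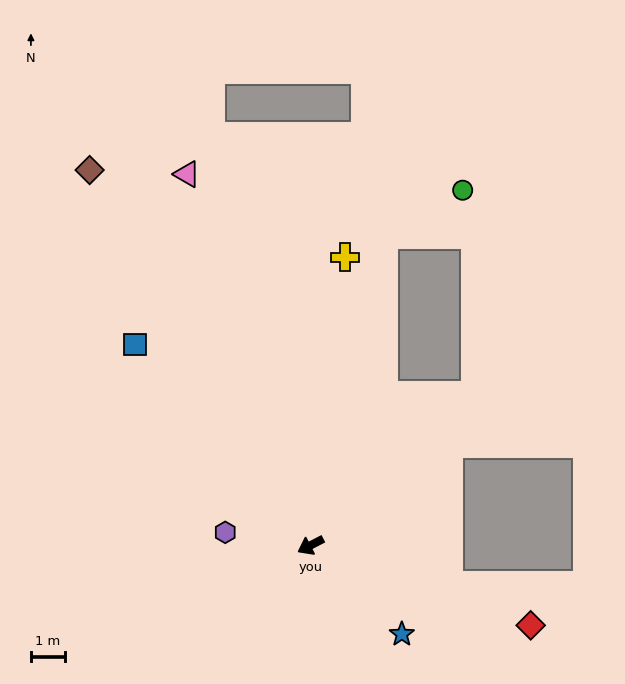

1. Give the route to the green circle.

blocked — turn right 131°, forward 9.4 m, then turn right 47°, forward 2.7 m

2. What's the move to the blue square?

turn right 76°, forward 7.8 m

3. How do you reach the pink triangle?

turn right 99°, forward 11.5 m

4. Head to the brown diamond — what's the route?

turn right 87°, forward 12.8 m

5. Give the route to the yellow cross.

turn right 124°, forward 8.5 m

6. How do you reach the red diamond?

turn left 133°, forward 6.9 m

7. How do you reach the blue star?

turn left 108°, forward 3.7 m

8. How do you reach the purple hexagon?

turn right 36°, forward 2.5 m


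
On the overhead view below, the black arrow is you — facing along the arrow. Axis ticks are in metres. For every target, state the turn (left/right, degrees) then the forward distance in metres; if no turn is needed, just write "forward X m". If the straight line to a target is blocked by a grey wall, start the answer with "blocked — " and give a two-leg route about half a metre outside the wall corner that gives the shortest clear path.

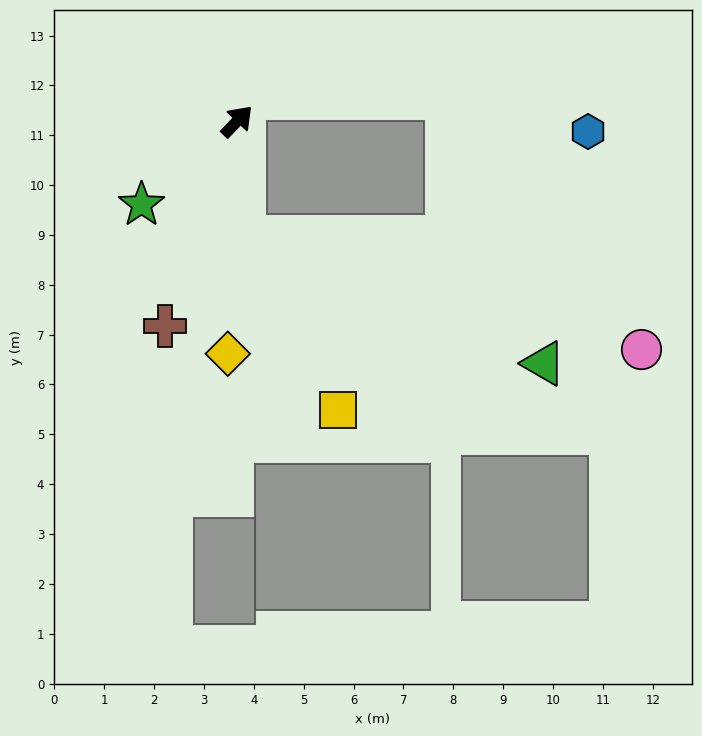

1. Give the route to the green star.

turn left 175°, forward 2.5 m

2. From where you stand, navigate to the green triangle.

blocked — turn right 132°, forward 2.3 m, then turn left 63°, forward 6.5 m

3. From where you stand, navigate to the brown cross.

turn right 156°, forward 4.4 m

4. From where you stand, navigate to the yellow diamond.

turn right 138°, forward 4.7 m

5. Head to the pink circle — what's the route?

blocked — turn right 132°, forward 2.3 m, then turn left 70°, forward 8.3 m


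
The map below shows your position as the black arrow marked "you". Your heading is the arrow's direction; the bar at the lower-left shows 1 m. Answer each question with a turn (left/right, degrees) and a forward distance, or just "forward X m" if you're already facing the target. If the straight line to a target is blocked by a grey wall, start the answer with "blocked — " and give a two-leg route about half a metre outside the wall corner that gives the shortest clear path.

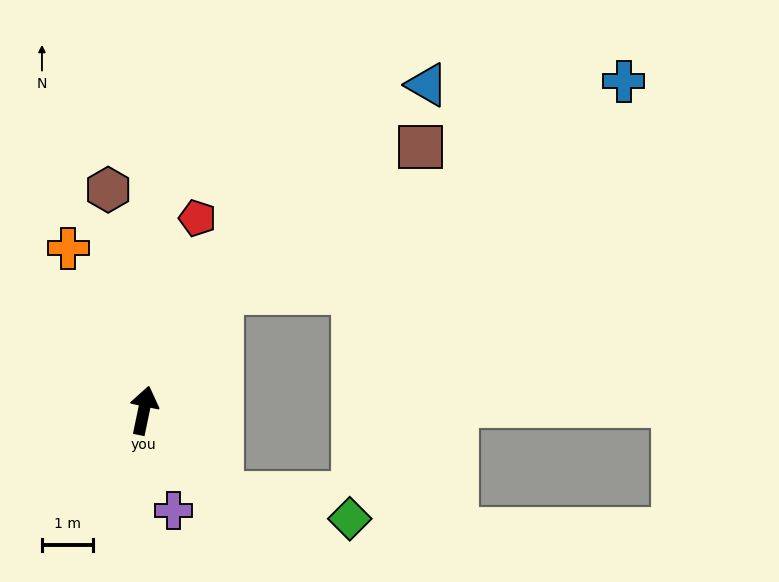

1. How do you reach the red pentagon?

turn right 4°, forward 3.9 m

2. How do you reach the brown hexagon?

turn left 21°, forward 4.4 m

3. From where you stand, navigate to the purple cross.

turn right 152°, forward 2.0 m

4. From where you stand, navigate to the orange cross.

turn left 37°, forward 3.5 m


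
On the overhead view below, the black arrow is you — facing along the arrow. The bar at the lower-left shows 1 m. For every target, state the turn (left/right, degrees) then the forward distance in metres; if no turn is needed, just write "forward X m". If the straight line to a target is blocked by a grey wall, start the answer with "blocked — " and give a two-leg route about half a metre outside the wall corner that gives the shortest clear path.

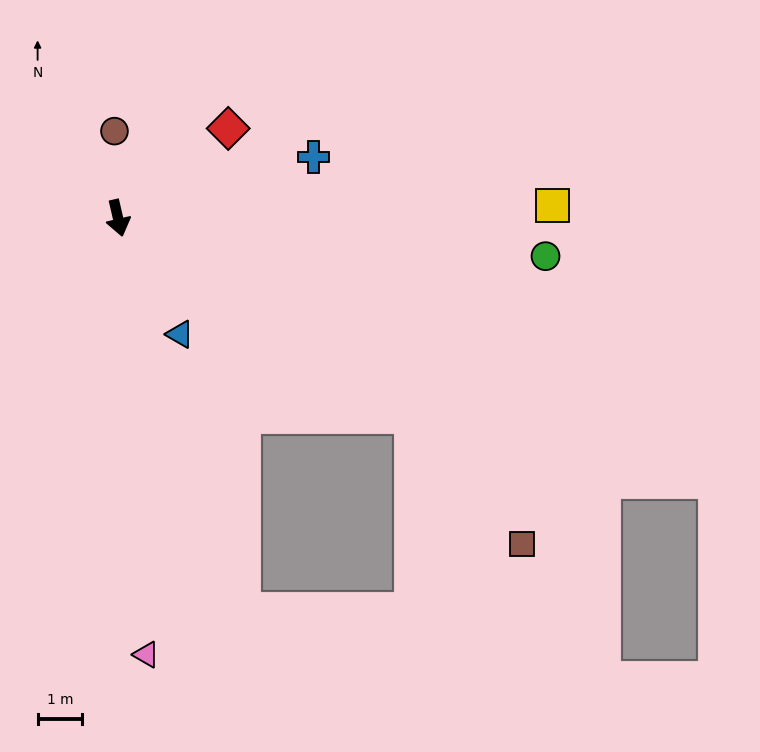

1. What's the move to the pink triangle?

turn right 9°, forward 9.9 m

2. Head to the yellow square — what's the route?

turn left 79°, forward 9.8 m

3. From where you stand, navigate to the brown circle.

turn left 169°, forward 2.0 m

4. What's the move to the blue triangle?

turn left 15°, forward 3.0 m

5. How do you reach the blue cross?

turn left 94°, forward 4.6 m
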